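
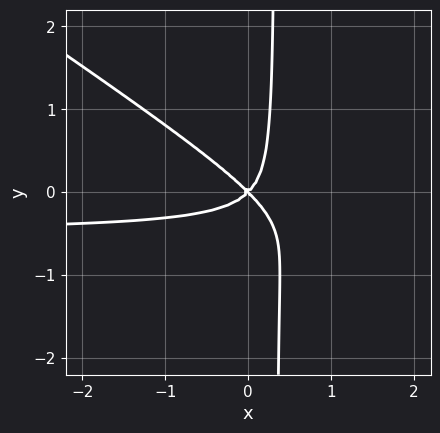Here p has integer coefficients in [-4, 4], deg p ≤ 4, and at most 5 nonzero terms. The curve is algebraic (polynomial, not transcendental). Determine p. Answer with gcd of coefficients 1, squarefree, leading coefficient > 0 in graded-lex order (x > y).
Degree: no degree-2 curve has this shape, so deg p = 3.
Reading off the gridlines: it meets the y-axis at y = 0 (among the integer gridlines); it crosses the x-axis at the gridline x = 0.
Assembling these constraints gives the stated polynomial.

2*x^2*y + 3*x*y^2 + x^2 - y^2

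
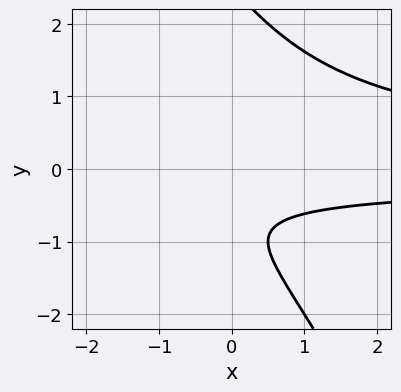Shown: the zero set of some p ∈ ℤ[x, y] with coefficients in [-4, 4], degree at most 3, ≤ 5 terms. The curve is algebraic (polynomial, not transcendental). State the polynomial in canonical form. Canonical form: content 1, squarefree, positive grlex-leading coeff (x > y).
2*x*y^2 + y^3 - y^2 - 3*y - 2

First, deg p = 3. The shape is more complex than any degree-2 curve.
Then, from the axis intercepts and sections: it misses every integer gridline on the y-axis; it misses every integer gridline on the x-axis.
Finally, these observations pin down the coefficients.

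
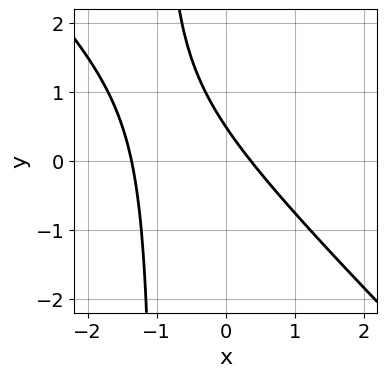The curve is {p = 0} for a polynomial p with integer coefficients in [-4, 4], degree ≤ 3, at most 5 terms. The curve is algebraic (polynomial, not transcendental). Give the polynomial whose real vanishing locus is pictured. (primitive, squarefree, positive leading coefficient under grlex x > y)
2*x^2 + 2*x*y + 2*x + 2*y - 1

First, the degree is 2 — the shape is more complex than any degree-1 curve.
Finally, putting this together gives p.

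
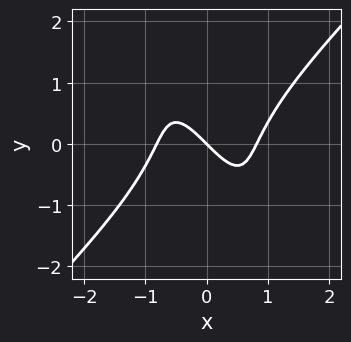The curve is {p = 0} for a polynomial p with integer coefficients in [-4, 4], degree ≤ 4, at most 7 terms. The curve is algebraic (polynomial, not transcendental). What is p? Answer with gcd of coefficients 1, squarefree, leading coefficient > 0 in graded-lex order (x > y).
3*x^3 - 2*x*y^2 - y^3 - 2*x - 2*y

Degree: a generic line meets the curve in up to 3 points, so deg p = 3.
Observable constraints: one y-axis crossing is at y = 0; it crosses the x-axis at the gridline x = 0.
These observations pin down the coefficients.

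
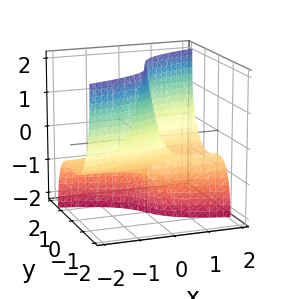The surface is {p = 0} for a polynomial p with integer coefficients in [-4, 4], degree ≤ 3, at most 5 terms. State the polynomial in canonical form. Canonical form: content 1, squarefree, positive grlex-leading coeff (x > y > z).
3*y^3 + y*z^2 - 3*x*z - 2*x - 2*y

deg p = 3. The shape is more complex than any degree-2 surface.
From the visible intercepts: one x-axis crossing is at x = 0; one y-axis crossing is at y = 0.
Together with the visible shape, these determine p as stated. Check: (0, 0, -2) on the z-axis lies on the surface, and p(0, 0, -2) = 0. ✓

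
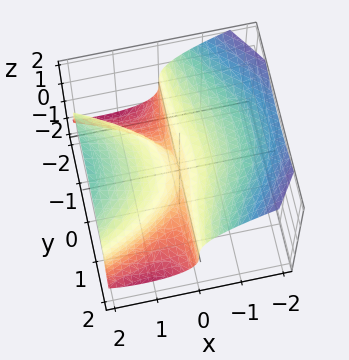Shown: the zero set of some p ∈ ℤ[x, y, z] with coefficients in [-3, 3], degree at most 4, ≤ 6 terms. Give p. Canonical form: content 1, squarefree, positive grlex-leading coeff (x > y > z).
2*x*y^2 + 3*z^3 - 3*x^2 + x*z

(a) The degree is 3 — a generic line meets the surface in up to 3 points.
(b) From the visible intercepts: the visible y-axis segment lies entirely on the surface; it meets the z-axis at z = 0 (among the integer gridlines).
(c) The integer polynomial consistent with all of this is the stated p.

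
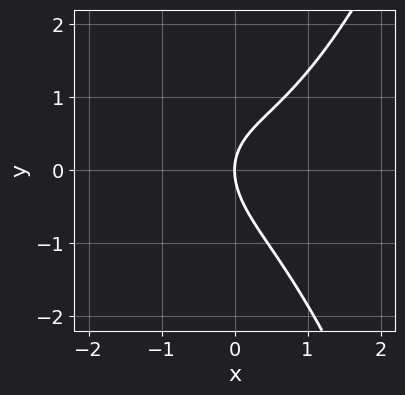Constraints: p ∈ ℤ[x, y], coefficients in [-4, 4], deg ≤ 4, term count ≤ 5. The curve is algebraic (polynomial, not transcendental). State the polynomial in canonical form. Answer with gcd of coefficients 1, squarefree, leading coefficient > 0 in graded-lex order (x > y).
2*x^3 - x*y - 2*y^2 + 3*x

1. Degree: the shape is more complex than any degree-2 curve, so deg p = 3.
2. From the axis intercepts and sections: it crosses the y-axis at the gridline y = 0; it meets the x-axis at x = 0 (among the integer gridlines).
3. Assembling these constraints gives the stated polynomial.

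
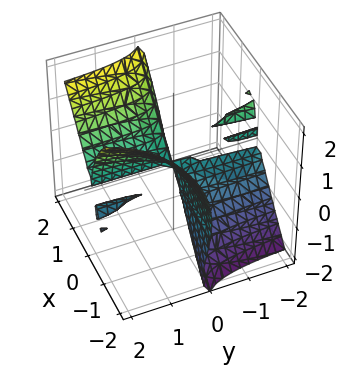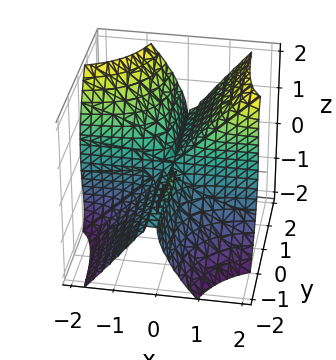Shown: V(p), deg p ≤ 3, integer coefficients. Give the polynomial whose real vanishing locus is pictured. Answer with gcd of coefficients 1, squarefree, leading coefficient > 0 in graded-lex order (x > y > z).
3*x^2*y - 2*x*y*z + x*z^2 - z^3

First, there are 3 components.
Next, the degree is 3 — no degree-2 surface has this shape.
Next, from the axis intercepts and sections: it meets the z-axis at z = 0 (among the integer gridlines); every point of the y-axis in the box is on the surface.
Finally, the integer polynomial consistent with all of this is the stated p.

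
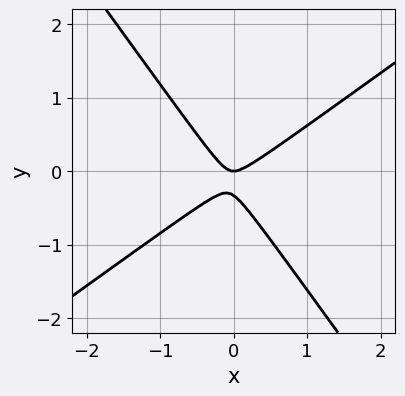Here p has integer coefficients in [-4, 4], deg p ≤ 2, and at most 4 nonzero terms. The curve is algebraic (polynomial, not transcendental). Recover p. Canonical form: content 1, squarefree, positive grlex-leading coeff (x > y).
deg p = 2. A generic line meets the curve in up to 2 points.
Checking where it meets the axes: it meets the y-axis at y = 0 (among the integer gridlines); it crosses the x-axis at the gridline x = 0.
Assembling these constraints gives the stated polynomial.

3*x^2 - 2*x*y - 3*y^2 - y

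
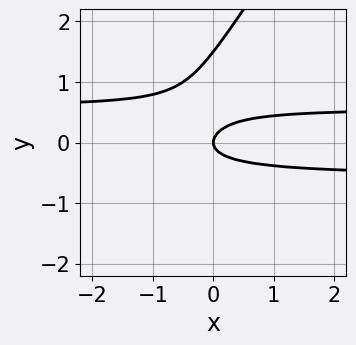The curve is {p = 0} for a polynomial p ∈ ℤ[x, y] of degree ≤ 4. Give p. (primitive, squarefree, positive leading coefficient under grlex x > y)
3*x*y^2 - 2*y^3 + 3*y^2 - x

1. The degree is 3 — the shape is more complex than any degree-2 curve.
2. Reading off the gridlines: it crosses the x-axis at the gridline x = 0; it crosses the y-axis at the gridline y = 0.
3. Together with the visible shape, these determine p as stated.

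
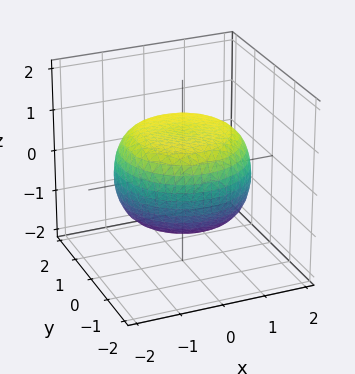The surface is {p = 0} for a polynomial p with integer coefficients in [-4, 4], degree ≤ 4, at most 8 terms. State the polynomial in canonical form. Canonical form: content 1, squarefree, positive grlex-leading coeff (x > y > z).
First, deg p = 4. The shape is more complex than any degree-3 surface.
Then, symmetries: rotational symmetry about the z-axis ⇒ p depends on x, y only through x² + y².
Then, reading off the gridlines: a circular section at z = 0 has radius between 1 and 2; the z-axis gridline crossings are at z ∈ {-1, 1}.
Finally, solving for integer coefficients yields p as stated.

x^4 + 2*x^2*y^2 + y^4 - x^2 - y^2 + 3*z^2 - 3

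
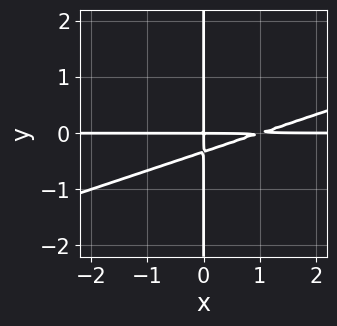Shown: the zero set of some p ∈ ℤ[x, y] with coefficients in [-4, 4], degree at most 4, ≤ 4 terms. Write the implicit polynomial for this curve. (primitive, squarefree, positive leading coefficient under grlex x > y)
x^2*y - 3*x*y^2 - x*y

First, the degree is 3 — the shape is more complex than any degree-2 curve.
Then, reading off the gridlines: every point of the y-axis in the box is on the curve; the visible x-axis segment lies entirely on the curve.
Finally, solving for integer coefficients yields p as stated.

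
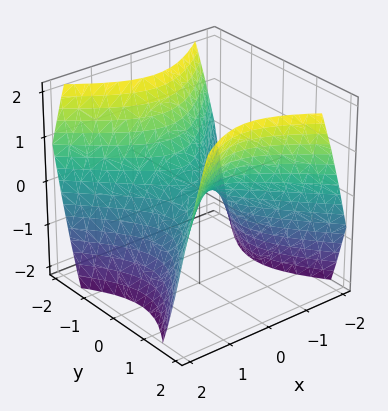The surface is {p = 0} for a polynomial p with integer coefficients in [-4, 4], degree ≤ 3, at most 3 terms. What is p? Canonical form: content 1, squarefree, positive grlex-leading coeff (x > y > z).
The degree is 2 — a saddle surface; a quadric.
Symmetries: the y ↦ −y reflection is a symmetry, so y appears only in even powers; the x ↦ −x reflection is a symmetry, so x appears only in even powers.
From the visible intercepts: it crosses the x-axis at the gridline x = 0; it crosses the y-axis at the gridline y = 0.
Together with the visible shape, these determine p as stated.

x^2 - y^2 + z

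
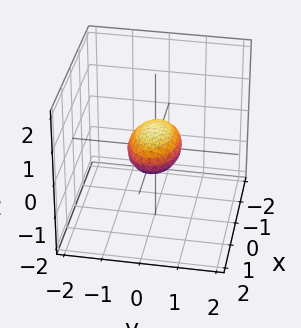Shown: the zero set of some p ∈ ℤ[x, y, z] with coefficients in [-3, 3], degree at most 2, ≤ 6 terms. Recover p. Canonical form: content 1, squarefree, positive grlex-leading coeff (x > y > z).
(a) The degree is 2 — a closed, bounded, convex surface; a quadric.
(b) Symmetries: mirror symmetry y ↦ −y ⇒ only even powers of y; mirror symmetry x ↦ −x ⇒ only even powers of x; the z ↦ −z reflection is a symmetry, so z appears only in even powers.
(c) From the visible intercepts: the x-axis gridline crossings are at x ∈ {-1, 1}.
(d) The integer polynomial consistent with all of this is the stated p.

x^2 + 2*y^2 + 3*z^2 - 1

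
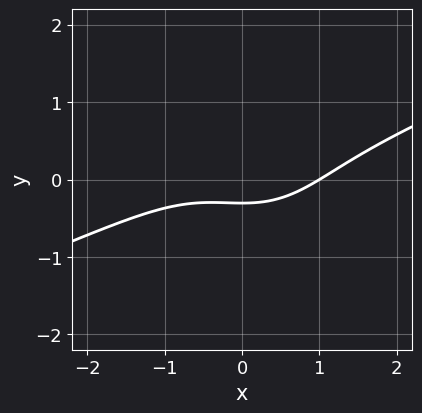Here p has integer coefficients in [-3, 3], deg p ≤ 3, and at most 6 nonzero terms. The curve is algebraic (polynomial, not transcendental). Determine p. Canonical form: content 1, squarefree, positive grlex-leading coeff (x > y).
1. The degree is 3 — no degree-2 curve has this shape.
2. From the visible intercepts: it crosses the x-axis at the gridline x = 1.
3. Solving for integer coefficients yields p as stated.

x^3 - 2*x^2*y - 3*y^3 - 3*y - 1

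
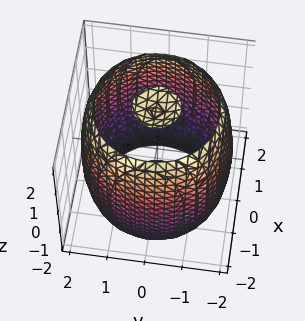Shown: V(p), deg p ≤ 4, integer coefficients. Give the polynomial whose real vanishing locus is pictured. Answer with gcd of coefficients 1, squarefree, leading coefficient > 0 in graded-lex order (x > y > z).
x^4 + 2*x^2*y^2 + y^4 - 3*x^2 - 3*y^2 + z^2 - 3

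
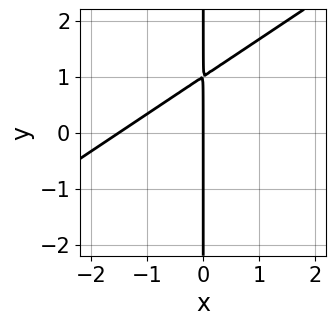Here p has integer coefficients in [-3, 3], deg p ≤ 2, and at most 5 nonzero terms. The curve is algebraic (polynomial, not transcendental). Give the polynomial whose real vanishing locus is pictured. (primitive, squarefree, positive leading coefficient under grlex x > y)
1. The degree is 2 — a generic line meets the curve in up to 2 points.
2. From the axis intercepts and sections: it meets the x-axis at x = 0 (among the integer gridlines); the visible y-axis segment lies entirely on the curve.
3. Assembling these constraints gives the stated polynomial.

2*x^2 - 3*x*y + 3*x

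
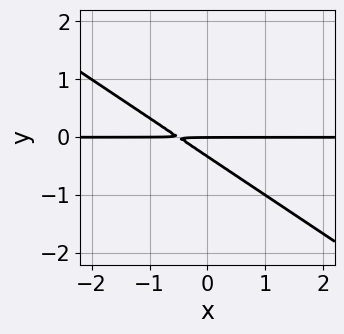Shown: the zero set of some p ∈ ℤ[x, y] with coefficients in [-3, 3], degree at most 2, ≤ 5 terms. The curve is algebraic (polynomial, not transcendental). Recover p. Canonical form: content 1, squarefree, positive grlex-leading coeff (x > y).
2*x*y + 3*y^2 + y

1. The degree is 2 — a generic line meets the curve in up to 2 points.
2. Reading off the gridlines: every point of the x-axis in the box is on the curve; it meets the y-axis at y = 0 (among the integer gridlines).
3. Solving for integer coefficients yields p as stated.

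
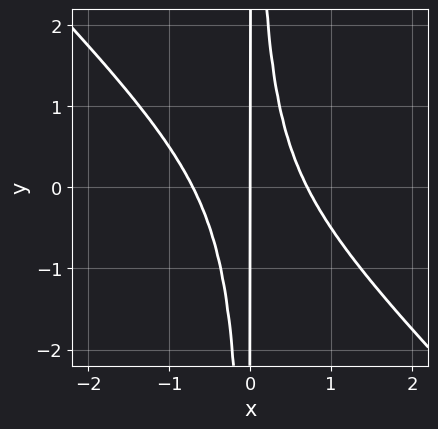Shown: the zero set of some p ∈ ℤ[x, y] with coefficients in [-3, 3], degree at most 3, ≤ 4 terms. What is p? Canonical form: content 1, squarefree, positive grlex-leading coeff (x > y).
2*x^3 + 2*x^2*y - x

(a) The degree is 3 — a generic line meets the curve in up to 3 points.
(b) Checking where it meets the axes: one x-axis crossing is at x = 0; every point of the y-axis in the box is on the curve.
(c) Putting this together gives p.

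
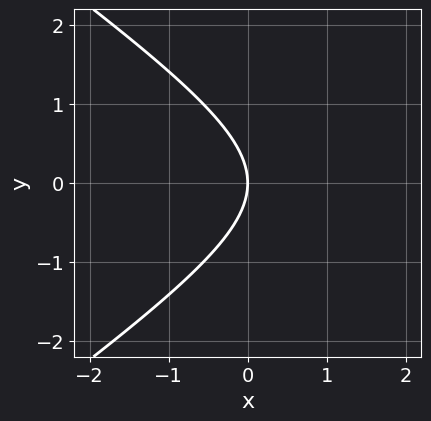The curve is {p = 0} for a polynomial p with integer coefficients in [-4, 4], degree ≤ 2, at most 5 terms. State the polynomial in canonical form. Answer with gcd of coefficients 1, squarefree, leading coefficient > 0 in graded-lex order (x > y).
First, the degree is 2 — a generic line meets the curve in up to 2 points.
Then, symmetries: it's symmetric under y → −y, forcing even powers of y.
Then, from the axis intercepts and sections: it meets the x-axis at x = 0 (among the integer gridlines); it meets the y-axis at y = 0 (among the integer gridlines).
Finally, these observations pin down the coefficients.

x^2 - 2*y^2 - 3*x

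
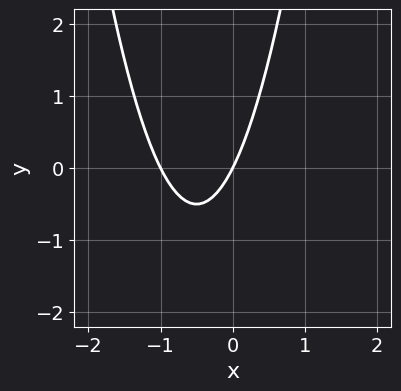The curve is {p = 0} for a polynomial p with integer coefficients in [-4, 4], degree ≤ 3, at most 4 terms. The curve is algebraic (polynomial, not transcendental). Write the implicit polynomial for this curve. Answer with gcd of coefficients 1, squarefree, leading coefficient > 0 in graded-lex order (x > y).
2*x^2 + 2*x - y

deg p = 2. A generic line meets the curve in up to 2 points.
Reading off the gridlines: among the integer gridlines, it crosses the x-axis at x ∈ {-1, 0}; it meets the y-axis at y = 0 (among the integer gridlines).
Putting this together gives p.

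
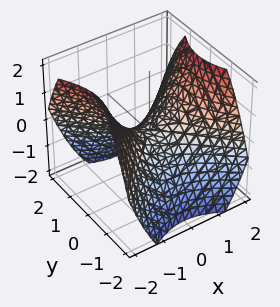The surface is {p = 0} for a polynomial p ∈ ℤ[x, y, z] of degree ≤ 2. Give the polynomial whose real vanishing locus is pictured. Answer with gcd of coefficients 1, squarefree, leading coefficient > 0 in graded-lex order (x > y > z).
1. deg p = 2.
2. Symmetries: the x ↦ −x reflection is a symmetry, so x appears only in even powers; the y ↦ −y reflection is a symmetry, so y appears only in even powers.
3. From the visible intercepts: it crosses the x-axis at the gridline x = 0; one y-axis crossing is at y = 0.
4. Together with the visible shape, these determine p as stated.

2*x^2 - 2*y^2 - 3*z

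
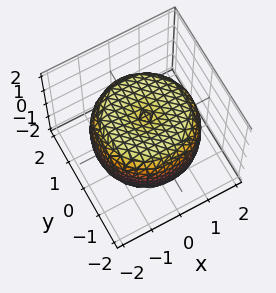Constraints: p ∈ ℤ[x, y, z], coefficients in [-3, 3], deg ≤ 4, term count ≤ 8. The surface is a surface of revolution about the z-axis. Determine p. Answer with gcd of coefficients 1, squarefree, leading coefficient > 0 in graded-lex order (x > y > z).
1. deg p = 4. No degree-3 surface has this shape.
2. Symmetries: rotational symmetry about the z-axis ⇒ p depends on x, y only through x² + y².
3. Reading off the gridlines: a circular section at z = 1 has radius between 1 and 2; the z-axis gridline crossings are at z ∈ {-1, 1}.
4. The integer polynomial consistent with all of this is the stated p.

x^4 + 2*x^2*y^2 + y^4 - 2*x^2 - 2*y^2 + 2*z^2 - 2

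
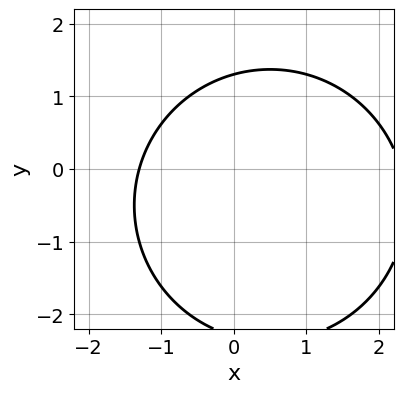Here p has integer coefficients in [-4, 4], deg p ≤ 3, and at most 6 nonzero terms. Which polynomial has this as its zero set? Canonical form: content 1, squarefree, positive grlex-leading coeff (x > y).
1. The degree is 2 — the shape is more complex than any degree-1 curve.
2. The integer polynomial consistent with all of this is the stated p.

x^2 + y^2 - x + y - 3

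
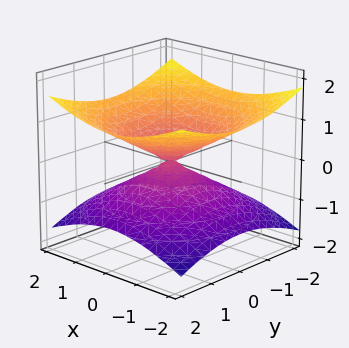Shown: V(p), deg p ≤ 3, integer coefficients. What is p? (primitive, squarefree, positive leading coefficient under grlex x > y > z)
1. Degree: two nappes meeting at a single point; a quadric, so deg p = 2.
2. Symmetries: the z ↦ −z reflection is a symmetry, so z appears only in even powers; every cross-section ⟂ z is a circle, so x, y appear only via x² + y².
3. From the visible intercepts: one z-axis crossing is at z = 0; a circular section at z = 1 has radius between 1 and 2; it meets the y-axis at y = 0 (among the integer gridlines).
4. Matching integer coefficients to the picture gives p.

x^2 + y^2 - 3*z^2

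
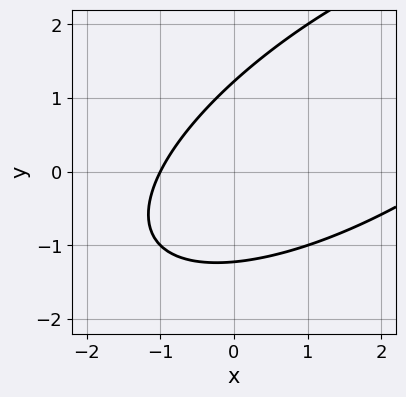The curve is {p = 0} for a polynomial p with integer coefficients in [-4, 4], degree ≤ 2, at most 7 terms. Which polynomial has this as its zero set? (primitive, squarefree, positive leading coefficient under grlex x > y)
The degree is 2 — the shape is more complex than any degree-1 curve.
Checking where it meets the axes: one x-axis crossing is at x = -1.
Together with the visible shape, these determine p as stated.

x^2 - 2*x*y + 2*y^2 - 2*x - 3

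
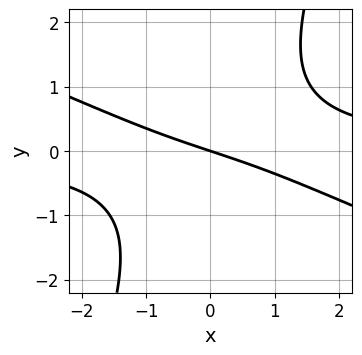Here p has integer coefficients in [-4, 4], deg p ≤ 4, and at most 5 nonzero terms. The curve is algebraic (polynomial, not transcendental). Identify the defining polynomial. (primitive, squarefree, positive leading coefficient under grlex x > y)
deg p = 3. The shape is more complex than any degree-2 curve.
Against the integer gridlines: one y-axis crossing is at y = 0; it meets the x-axis at x = 0 (among the integer gridlines).
Together with the visible shape, these determine p as stated.

x^2*y + 2*x*y^2 - y^3 - x - 3*y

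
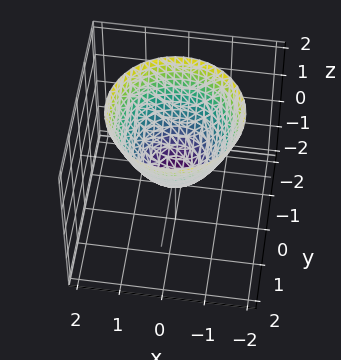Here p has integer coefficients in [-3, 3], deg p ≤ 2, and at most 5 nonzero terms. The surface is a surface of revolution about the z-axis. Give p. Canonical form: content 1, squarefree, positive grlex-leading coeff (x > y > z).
3*x^2 + 3*y^2 - 3*z - 1

First, deg p = 2. No degree-1 surface has this shape.
Then, symmetries: rotational symmetry about the z-axis ⇒ p depends on x, y only through x² + y².
Then, observable constraints: a circular section at z = 2 has radius between 1 and 2.
Finally, matching integer coefficients to the picture gives p.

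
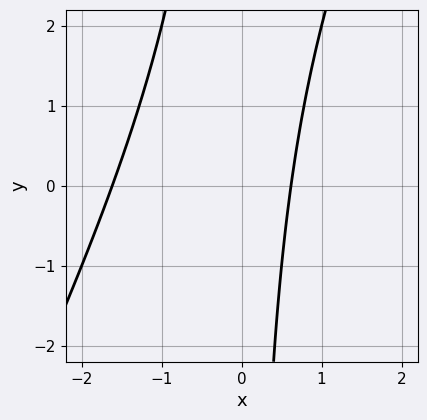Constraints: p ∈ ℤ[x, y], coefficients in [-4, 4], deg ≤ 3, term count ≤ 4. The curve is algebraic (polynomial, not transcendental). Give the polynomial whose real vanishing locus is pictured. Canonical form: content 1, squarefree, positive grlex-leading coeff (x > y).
1. Degree: no degree-1 curve has this shape, so deg p = 2.
2. Against the integer gridlines: no y-intercept at any integer in the box.
3. These observations pin down the coefficients.

2*x^2 - x*y + 2*x - 2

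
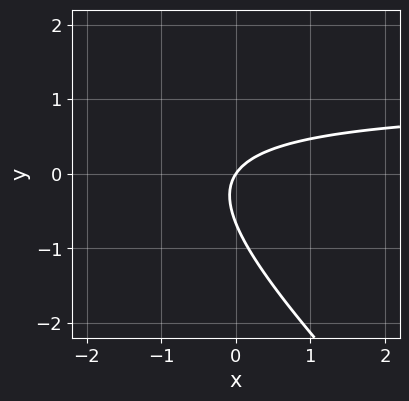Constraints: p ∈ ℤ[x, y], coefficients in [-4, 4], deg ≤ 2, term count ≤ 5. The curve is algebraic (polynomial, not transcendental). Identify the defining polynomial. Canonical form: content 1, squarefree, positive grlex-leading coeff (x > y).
3*x*y + 3*y^2 - 3*x + 2*y

(a) The degree is 2 — a generic line meets the curve in up to 2 points.
(b) From the visible intercepts: it crosses the y-axis at the gridline y = 0; one x-axis crossing is at x = 0.
(c) These observations pin down the coefficients.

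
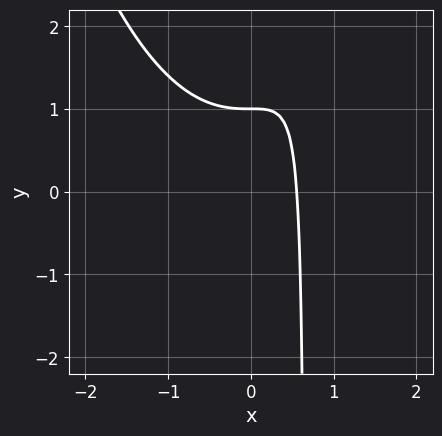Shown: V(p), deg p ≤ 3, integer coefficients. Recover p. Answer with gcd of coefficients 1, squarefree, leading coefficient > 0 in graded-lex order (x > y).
2*x^3 - 3*x*y + 3*x + 2*y - 2

First, deg p = 3. No degree-2 curve has this shape.
Next, observable constraints: it crosses the y-axis at the gridline y = 1.
Finally, together with the visible shape, these determine p as stated.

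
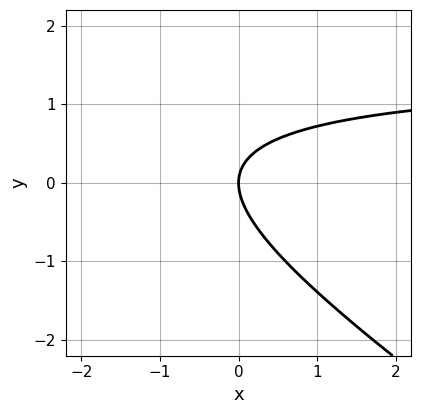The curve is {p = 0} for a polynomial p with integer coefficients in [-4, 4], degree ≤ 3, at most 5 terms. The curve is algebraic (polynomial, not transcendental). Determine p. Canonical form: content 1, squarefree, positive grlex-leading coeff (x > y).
1. Degree: a generic line meets the curve in up to 2 points, so deg p = 2.
2. Reading off the gridlines: one y-axis crossing is at y = 0; it meets the x-axis at x = 0 (among the integer gridlines).
3. Solving for integer coefficients yields p as stated.

2*x*y + 3*y^2 - 3*x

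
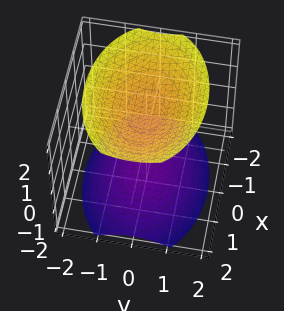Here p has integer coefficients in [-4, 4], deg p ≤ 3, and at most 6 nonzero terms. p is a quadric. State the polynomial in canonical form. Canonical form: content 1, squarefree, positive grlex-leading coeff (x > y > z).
The picture has 2 separate pieces.
deg p = 2.
Symmetries: mirror symmetry y ↦ −y ⇒ only even powers of y; mirror symmetry z ↦ −z ⇒ only even powers of z; mirror symmetry x ↦ −x ⇒ only even powers of x.
Checking where it meets the axes: no y-intercept at any integer in the box; no x-intercept at any integer in the box.
Assembling these constraints gives the stated polynomial.

x^2 + 2*y^2 - 2*z^2 + 3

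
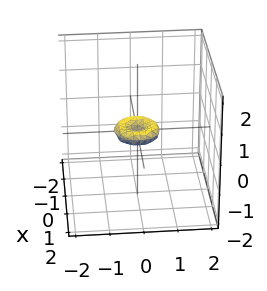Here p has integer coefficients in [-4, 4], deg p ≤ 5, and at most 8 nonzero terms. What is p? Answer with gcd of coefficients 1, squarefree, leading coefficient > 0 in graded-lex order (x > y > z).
2*x^4 + 4*x^2*y^2 + 2*y^4 - x^2 - y^2 + 3*z^2

First, deg p = 4. No degree-3 surface has this shape.
Next, symmetries: rotational symmetry about the z-axis ⇒ p depends on x, y only through x² + y².
Then, reading off the gridlines: it crosses the y-axis at the gridline y = 0; one x-axis crossing is at x = 0; it meets the z-axis at z = 0 (among the integer gridlines); a circular section at z = 0 has radius between 0 and 1.
Finally, these observations pin down the coefficients.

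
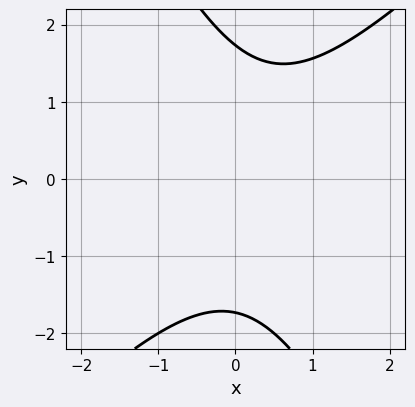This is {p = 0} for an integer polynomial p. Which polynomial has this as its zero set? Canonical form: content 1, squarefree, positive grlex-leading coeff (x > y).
First, the degree is 2 — the shape is more complex than any degree-1 curve.
Then, against the integer gridlines: the curve avoids every integer x-axis point in the box.
Finally, assembling these constraints gives the stated polynomial.

2*x^2 - x*y - y^2 - x + 3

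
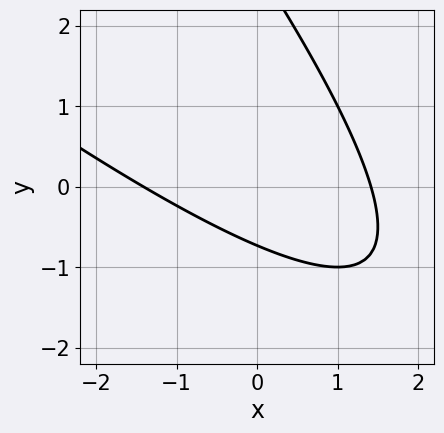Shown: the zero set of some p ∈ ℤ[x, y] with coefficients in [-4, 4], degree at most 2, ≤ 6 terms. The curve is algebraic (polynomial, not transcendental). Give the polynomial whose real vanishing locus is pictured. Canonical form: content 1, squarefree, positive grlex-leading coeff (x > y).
(a) deg p = 2.
(b) Solving for integer coefficients yields p as stated.

x^2 + 2*x*y + y^2 - 2*y - 2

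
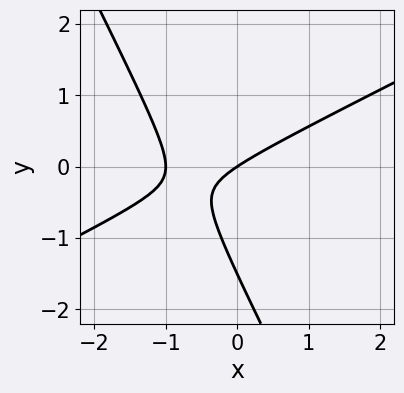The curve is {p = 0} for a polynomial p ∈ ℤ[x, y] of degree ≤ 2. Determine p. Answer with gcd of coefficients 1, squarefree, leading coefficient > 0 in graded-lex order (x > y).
2*x^2 - 3*x*y - 2*y^2 + 2*x - 3*y

(a) deg p = 2.
(b) From the visible intercepts: among the integer gridlines, it crosses the x-axis at x ∈ {-1, 0}; it meets the y-axis at y = 0 (among the integer gridlines).
(c) Together with the visible shape, these determine p as stated.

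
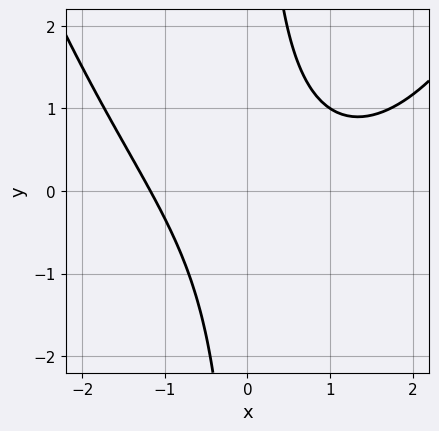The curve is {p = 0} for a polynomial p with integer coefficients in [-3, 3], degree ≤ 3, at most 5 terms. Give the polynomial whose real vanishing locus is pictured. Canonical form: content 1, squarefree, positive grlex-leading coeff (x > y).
Degree: the shape is more complex than any degree-2 curve, so deg p = 3.
From the visible intercepts: no y-intercept at any integer in the box.
These observations pin down the coefficients.

x^3 - x^2 - 3*x*y + 3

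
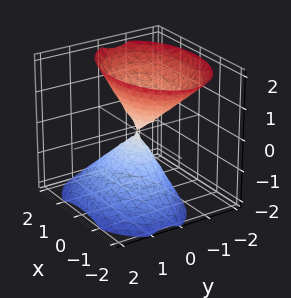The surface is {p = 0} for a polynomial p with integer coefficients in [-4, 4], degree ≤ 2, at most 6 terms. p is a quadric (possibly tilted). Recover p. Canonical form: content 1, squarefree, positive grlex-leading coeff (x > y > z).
(a) The picture has 2 separate pieces.
(b) Degree: the shape is more complex than any degree-1 surface, so deg p = 2.
(c) Checking where it meets the axes: one y-axis crossing is at y = 0; it meets the z-axis at z = 0 (among the integer gridlines).
(d) These observations pin down the coefficients.

x^2 + 2*y^2 + y*z - z^2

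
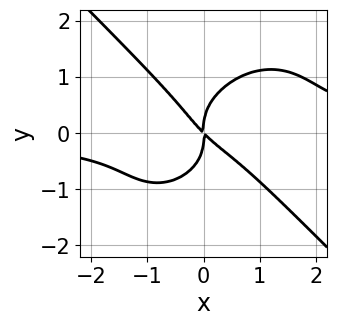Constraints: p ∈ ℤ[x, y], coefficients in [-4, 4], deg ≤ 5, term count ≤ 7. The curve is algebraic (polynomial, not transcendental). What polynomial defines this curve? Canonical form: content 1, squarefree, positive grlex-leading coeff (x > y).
2*x^3*y + 2*y^4 - x^2*y - 2*x^2 - 2*x*y

First, deg p = 4. No degree-3 curve has this shape.
Then, reading off the gridlines: it crosses the x-axis at the gridline x = 0; it meets the y-axis at y = 0 (among the integer gridlines).
Finally, fitting integer coefficients to these (and the overall shape) gives p.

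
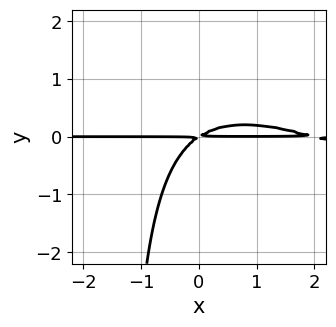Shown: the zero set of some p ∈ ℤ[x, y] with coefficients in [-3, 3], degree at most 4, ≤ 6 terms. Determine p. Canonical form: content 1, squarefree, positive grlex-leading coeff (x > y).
x^2*y + 2*x*y^2 - 2*x*y + 3*y^2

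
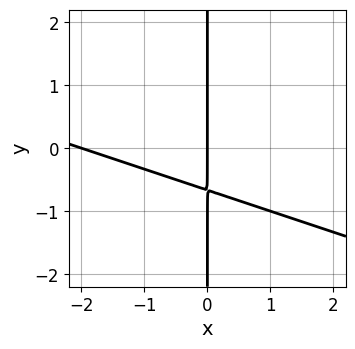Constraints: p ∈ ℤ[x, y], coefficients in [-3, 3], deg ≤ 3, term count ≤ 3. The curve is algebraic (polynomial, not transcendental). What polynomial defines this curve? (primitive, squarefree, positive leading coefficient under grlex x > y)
x^2 + 3*x*y + 2*x

First, degree: no degree-1 curve has this shape, so deg p = 2.
Then, checking where it meets the axes: the visible y-axis segment lies entirely on the curve; the x-axis gridline crossings are at x ∈ {-2, 0}.
Finally, solving for integer coefficients yields p as stated.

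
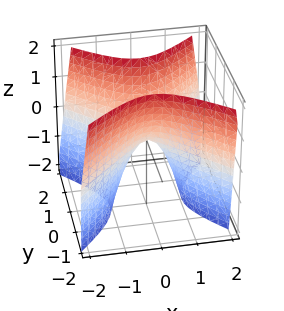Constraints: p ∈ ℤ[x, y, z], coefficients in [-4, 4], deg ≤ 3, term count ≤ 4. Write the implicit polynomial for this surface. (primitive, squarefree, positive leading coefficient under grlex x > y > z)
First, deg p = 2. A saddle surface; a quadric.
Next, symmetries: mirror symmetry y ↦ −y ⇒ only even powers of y; the x ↦ −x reflection is a symmetry, so x appears only in even powers.
Next, from the visible intercepts: it meets the y-axis at y = 0 (among the integer gridlines); it crosses the z-axis at the gridline z = 0.
Finally, fitting integer coefficients to these (and the overall shape) gives p.

2*x^2 - 2*y^2 + z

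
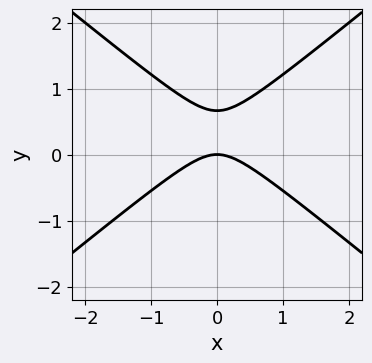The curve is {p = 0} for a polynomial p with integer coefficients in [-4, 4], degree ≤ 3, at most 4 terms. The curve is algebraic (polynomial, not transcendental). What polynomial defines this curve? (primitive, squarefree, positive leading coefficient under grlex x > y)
First, degree: a generic line meets the curve in up to 2 points, so deg p = 2.
Then, symmetries: mirror symmetry x ↦ −x ⇒ only even powers of x.
Then, checking where it meets the axes: it crosses the y-axis at the gridline y = 0; one x-axis crossing is at x = 0.
Finally, together with the visible shape, these determine p as stated.

2*x^2 - 3*y^2 + 2*y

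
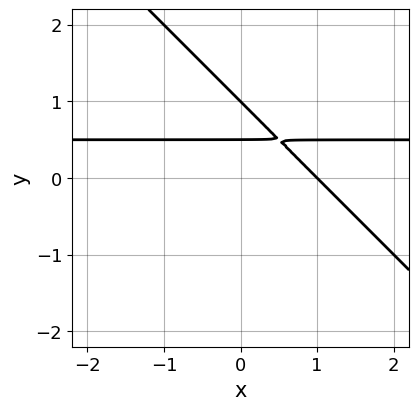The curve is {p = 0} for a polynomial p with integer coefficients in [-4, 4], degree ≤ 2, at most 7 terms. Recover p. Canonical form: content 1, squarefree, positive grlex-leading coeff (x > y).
First, deg p = 2. A generic line meets the curve in up to 2 points.
Next, from the axis intercepts and sections: one x-axis crossing is at x = 1; it crosses the y-axis at the gridline y = 1.
Finally, together with the visible shape, these determine p as stated.

2*x*y + 2*y^2 - x - 3*y + 1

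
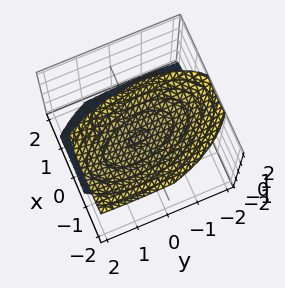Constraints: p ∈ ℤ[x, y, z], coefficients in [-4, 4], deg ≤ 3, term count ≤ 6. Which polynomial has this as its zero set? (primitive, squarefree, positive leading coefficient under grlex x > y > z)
The picture has 2 separate pieces. They look like related sheets of one shape, so recover p as a whole.
The degree is 2 — no degree-1 surface has this shape.
Observable constraints: the surface avoids every integer y-axis point in the box; no x-intercept at any integer in the box.
Solving for integer coefficients yields p as stated.

3*x^2 + x*y + 2*x*z + y^2 - 2*z^2 + 3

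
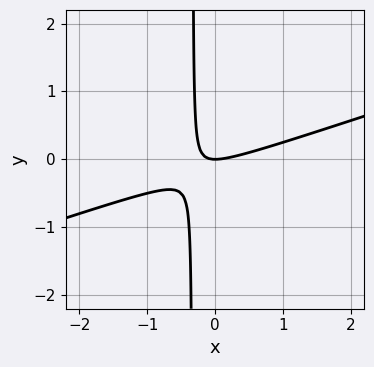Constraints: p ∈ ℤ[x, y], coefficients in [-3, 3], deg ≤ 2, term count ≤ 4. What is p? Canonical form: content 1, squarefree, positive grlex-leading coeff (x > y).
x^2 - 3*x*y - y

(a) The degree is 2 — a generic line meets the curve in up to 2 points.
(b) Checking where it meets the axes: it crosses the y-axis at the gridline y = 0; one x-axis crossing is at x = 0.
(c) Putting this together gives p.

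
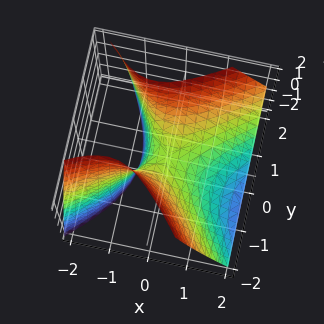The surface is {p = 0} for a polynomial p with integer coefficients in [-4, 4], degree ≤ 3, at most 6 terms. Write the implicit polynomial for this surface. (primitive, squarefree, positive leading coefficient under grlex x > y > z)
3*x^2 - 2*x*y + 3*x*z - 3*y^2 + 3*z

(a) The degree is 2 — no degree-1 surface has this shape.
(b) Observable constraints: it crosses the z-axis at the gridline z = 0; it meets the y-axis at y = 0 (among the integer gridlines); it crosses the x-axis at the gridline x = 0.
(c) Matching integer coefficients to the picture gives p.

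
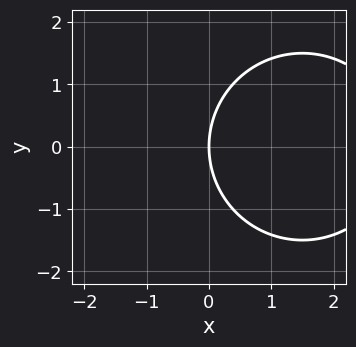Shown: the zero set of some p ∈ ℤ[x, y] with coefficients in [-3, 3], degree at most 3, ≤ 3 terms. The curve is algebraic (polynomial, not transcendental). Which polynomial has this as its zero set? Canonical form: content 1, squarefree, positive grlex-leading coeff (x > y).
x^2 + y^2 - 3*x

(a) deg p = 2. No degree-1 curve has this shape.
(b) Symmetries: mirror symmetry y ↦ −y ⇒ only even powers of y.
(c) Reading off the gridlines: it crosses the x-axis at the gridline x = 0; one y-axis crossing is at y = 0.
(d) Matching integer coefficients to the picture gives p.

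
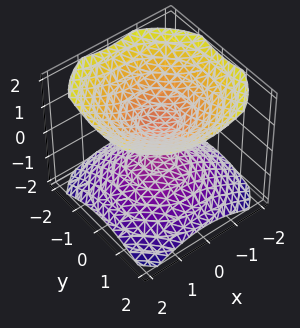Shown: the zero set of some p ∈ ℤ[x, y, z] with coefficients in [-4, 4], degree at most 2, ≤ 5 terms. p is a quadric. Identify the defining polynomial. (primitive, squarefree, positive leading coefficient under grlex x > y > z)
(a) The picture has 2 separate pieces. They look like related sheets of one shape, so recover p as a whole.
(b) Degree: two sheets facing apart; a quadric, so deg p = 2.
(c) Symmetries: it's symmetric under z → −z, forcing even powers of z; rotational symmetry about the z-axis ⇒ p depends on x, y only through x² + y².
(d) Against the integer gridlines: no y-intercept at any integer in the box; a circular section at z = 1 has radius exactly 1.
(e) Matching integer coefficients to the picture gives p.

2*x^2 + 2*y^2 - 3*z^2 + 1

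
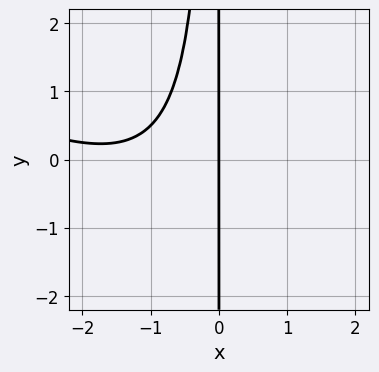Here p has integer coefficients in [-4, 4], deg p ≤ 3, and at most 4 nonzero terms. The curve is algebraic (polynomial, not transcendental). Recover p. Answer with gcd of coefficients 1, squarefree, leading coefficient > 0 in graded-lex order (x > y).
x^3 + 2*x^2*y + 3*x^2 + 3*x

Degree: a generic line meets the curve in up to 3 points, so deg p = 3.
Observable constraints: the visible y-axis segment lies entirely on the curve; one x-axis crossing is at x = 0.
Together with the visible shape, these determine p as stated.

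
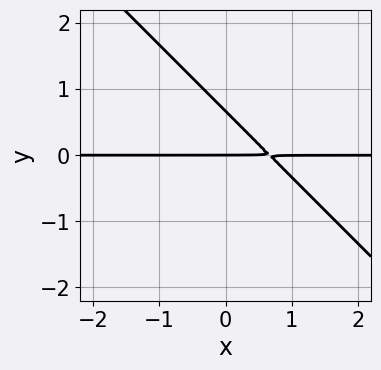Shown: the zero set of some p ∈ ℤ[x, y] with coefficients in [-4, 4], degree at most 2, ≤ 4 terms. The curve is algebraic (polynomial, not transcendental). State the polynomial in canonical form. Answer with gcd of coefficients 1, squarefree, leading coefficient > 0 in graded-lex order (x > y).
3*x*y + 3*y^2 - 2*y

First, the degree is 2 — no degree-1 curve has this shape.
Next, observable constraints: it meets the y-axis at y = 0 (among the integer gridlines); every point of the x-axis in the box is on the curve.
Finally, fitting integer coefficients to these (and the overall shape) gives p.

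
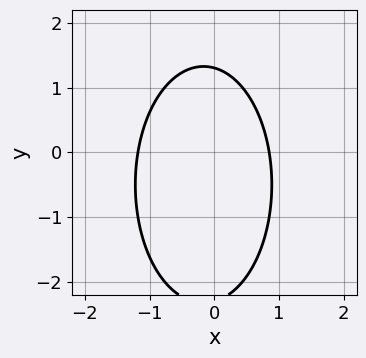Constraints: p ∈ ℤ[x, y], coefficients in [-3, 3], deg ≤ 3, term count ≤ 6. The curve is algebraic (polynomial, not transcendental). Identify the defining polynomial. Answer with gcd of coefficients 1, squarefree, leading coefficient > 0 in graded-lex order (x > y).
(a) deg p = 2.
(b) Putting this together gives p.

3*x^2 + y^2 + x + y - 3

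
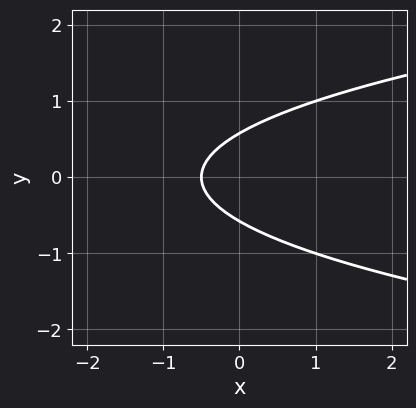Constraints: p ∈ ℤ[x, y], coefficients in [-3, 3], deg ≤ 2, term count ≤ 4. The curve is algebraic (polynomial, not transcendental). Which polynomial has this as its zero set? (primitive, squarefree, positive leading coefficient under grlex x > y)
3*y^2 - 2*x - 1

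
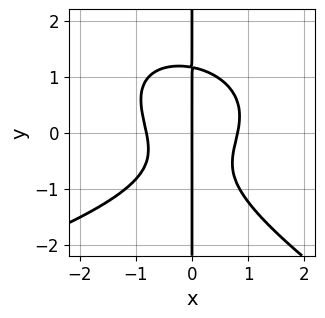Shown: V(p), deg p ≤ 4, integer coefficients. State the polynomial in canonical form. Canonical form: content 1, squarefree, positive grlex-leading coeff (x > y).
x^2*y^2 + 2*x*y^3 + 3*x^3 - x*y - 2*x

The degree is 4 — a generic line meets the curve in up to 4 points.
Against the integer gridlines: it crosses the x-axis at the gridline x = 0; every point of the y-axis in the box is on the curve.
The integer polynomial consistent with all of this is the stated p.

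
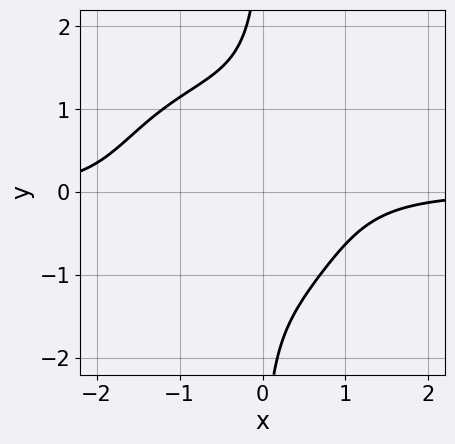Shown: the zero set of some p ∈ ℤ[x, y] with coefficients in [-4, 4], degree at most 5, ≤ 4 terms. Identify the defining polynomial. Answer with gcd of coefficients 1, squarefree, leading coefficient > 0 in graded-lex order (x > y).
2*x^3*y + 2*x*y^3 + 2*x^2*y + 3

Degree: the shape is more complex than any degree-3 curve, so deg p = 4.
From the visible intercepts: it misses every integer gridline on the x-axis; the curve avoids every integer y-axis point in the box.
These observations pin down the coefficients.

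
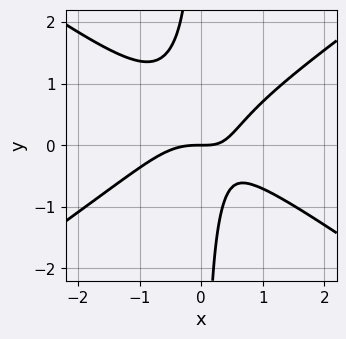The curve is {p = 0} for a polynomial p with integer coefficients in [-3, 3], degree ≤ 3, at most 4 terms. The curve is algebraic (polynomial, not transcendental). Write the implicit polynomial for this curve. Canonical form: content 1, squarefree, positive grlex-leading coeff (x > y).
x^3 - 2*x*y^2 + x*y - y

1. The degree is 3 — a generic line meets the curve in up to 3 points.
2. Reading off the gridlines: one y-axis crossing is at y = 0; it crosses the x-axis at the gridline x = 0.
3. Fitting integer coefficients to these (and the overall shape) gives p.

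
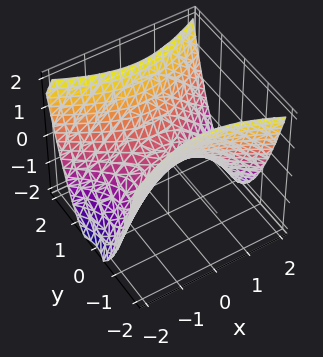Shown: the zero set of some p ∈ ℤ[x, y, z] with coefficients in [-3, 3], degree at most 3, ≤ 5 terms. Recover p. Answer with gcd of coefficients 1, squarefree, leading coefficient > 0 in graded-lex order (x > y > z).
x^2 - 2*y^2 + 2*z

Degree: a hyperbolic paraboloid; a quadric, so deg p = 2.
Symmetries: mirror symmetry x ↦ −x ⇒ only even powers of x; it's symmetric under y → −y, forcing even powers of y.
From the axis intercepts and sections: it crosses the y-axis at the gridline y = 0; it meets the z-axis at z = 0 (among the integer gridlines); one x-axis crossing is at x = 0.
Fitting integer coefficients to these (and the overall shape) gives p.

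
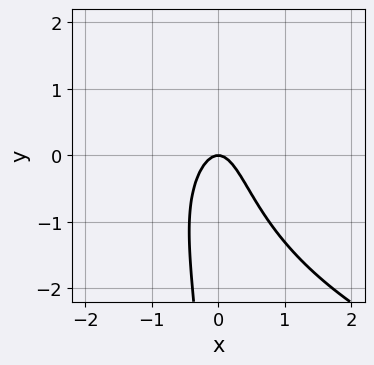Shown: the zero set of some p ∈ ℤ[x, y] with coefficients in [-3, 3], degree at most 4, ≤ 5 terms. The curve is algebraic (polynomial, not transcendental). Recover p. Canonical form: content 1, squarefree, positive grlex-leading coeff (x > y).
x*y^2 - 3*x^2 - y

1. Degree: no degree-2 curve has this shape, so deg p = 3.
2. From the visible intercepts: one y-axis crossing is at y = 0; one x-axis crossing is at x = 0.
3. Matching integer coefficients to the picture gives p.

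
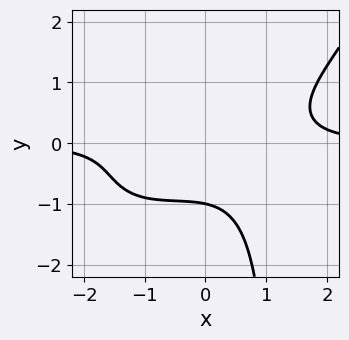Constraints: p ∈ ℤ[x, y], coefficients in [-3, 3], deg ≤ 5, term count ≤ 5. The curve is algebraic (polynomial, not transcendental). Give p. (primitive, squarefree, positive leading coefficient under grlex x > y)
2*x^3*y - 3*x^2*y^2 + 2*x*y^3 - 3*y^3 - 3

First, deg p = 4.
Then, against the integer gridlines: one y-axis crossing is at y = -1; no x-intercept at any integer in the box.
Finally, together with the visible shape, these determine p as stated.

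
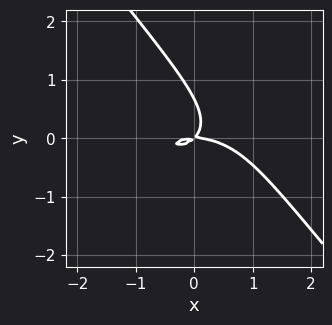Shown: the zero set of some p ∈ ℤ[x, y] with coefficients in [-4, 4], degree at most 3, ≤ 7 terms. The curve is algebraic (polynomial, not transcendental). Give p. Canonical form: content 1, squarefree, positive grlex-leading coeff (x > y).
x^3 + 3*x*y^2 + 3*y^3 + 2*x*y - 2*y^2

1. deg p = 3. No degree-2 curve has this shape.
2. Against the integer gridlines: it crosses the x-axis at the gridline x = 0; it crosses the y-axis at the gridline y = 0.
3. Solving for integer coefficients yields p as stated.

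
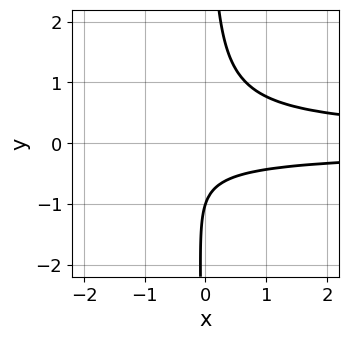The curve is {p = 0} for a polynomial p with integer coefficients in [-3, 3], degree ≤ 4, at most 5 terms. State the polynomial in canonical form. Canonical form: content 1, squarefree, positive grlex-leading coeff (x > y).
3*x*y^2 - y - 1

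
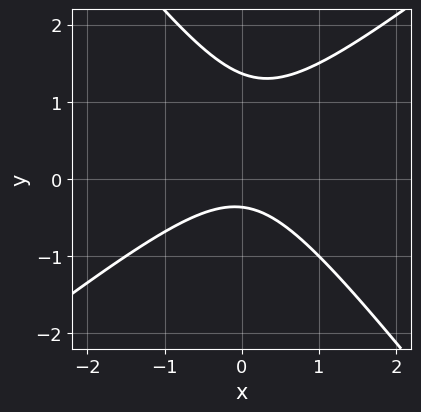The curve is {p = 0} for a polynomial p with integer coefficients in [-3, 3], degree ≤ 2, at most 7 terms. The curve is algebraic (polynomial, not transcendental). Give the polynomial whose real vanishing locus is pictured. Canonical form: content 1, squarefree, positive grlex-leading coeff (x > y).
2*x^2 - x*y - 2*y^2 + 2*y + 1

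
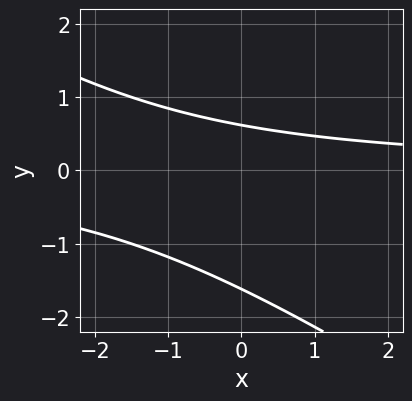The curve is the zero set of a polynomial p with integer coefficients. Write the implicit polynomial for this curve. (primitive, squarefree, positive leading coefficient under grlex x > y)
2*x*y + 3*y^2 + 3*y - 3

Degree: the shape is more complex than any degree-1 curve, so deg p = 2.
From the visible intercepts: the curve avoids every integer x-axis point in the box.
Solving for integer coefficients yields p as stated.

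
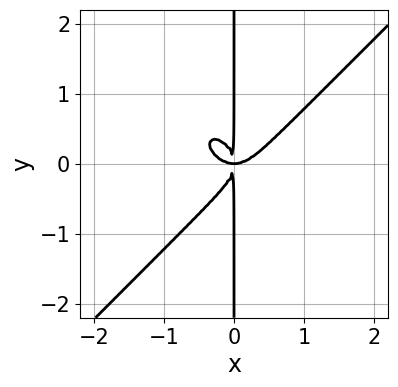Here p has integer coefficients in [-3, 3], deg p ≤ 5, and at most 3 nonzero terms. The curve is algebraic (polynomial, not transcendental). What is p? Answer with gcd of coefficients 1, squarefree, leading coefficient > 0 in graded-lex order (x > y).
Degree: a generic line meets the curve in up to 4 points, so deg p = 4.
Checking where it meets the axes: the visible y-axis segment lies entirely on the curve.
Assembling these constraints gives the stated polynomial.

3*x^4 - 3*x*y^3 - 2*x^2*y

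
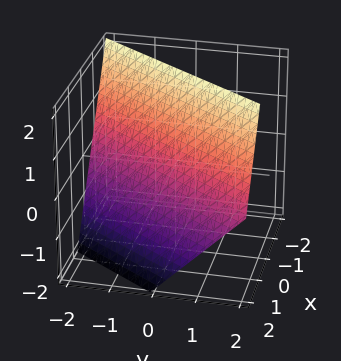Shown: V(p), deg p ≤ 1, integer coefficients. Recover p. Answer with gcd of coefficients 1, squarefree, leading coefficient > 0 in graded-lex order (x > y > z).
(a) The degree is 1 — every cross-section is a straight line — this is a plane.
(b) Observable constraints: it meets the y-axis at y = -1 (among the integer gridlines); it meets the z-axis at z = 1 (among the integer gridlines).
(c) Together with the visible shape, these determine p as stated.

3*x - 2*y + 2*z - 2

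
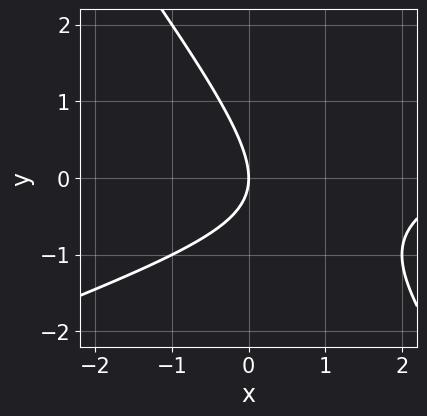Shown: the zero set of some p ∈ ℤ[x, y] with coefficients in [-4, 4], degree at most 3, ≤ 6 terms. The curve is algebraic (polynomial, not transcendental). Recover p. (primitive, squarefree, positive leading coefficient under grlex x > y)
x^2 - 2*x*y - 2*y^2 - 3*x

1. deg p = 2. A generic line meets the curve in up to 2 points.
2. Reading off the gridlines: one y-axis crossing is at y = 0; it crosses the x-axis at the gridline x = 0.
3. Matching integer coefficients to the picture gives p.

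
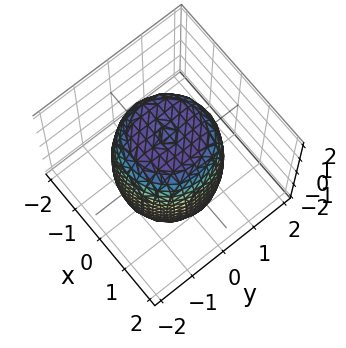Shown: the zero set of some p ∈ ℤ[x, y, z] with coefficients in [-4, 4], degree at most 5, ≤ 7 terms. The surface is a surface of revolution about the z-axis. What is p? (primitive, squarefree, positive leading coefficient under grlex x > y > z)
2*x^4 + 4*x^2*y^2 + 2*y^4 - 2*x^2 - 2*y^2 + z^2 - 3

1. Degree: the shape is more complex than any degree-3 surface, so deg p = 4.
2. By symmetry, the surface is invariant under rotation about z: p = q(x² + y², z).
3. From the visible intercepts: a circular section at z = -1 has radius between 1 and 2.
4. The integer polynomial consistent with all of this is the stated p.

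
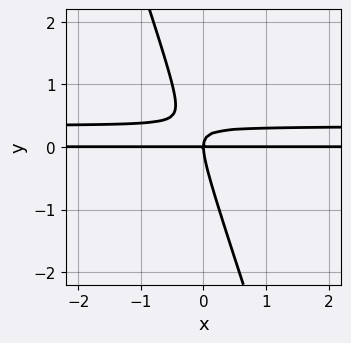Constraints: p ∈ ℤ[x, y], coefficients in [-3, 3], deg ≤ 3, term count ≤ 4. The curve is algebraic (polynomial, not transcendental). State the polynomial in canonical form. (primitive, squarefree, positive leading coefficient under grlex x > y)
3*x*y^2 + y^3 - x*y

1. Degree: a generic line meets the curve in up to 3 points, so deg p = 3.
2. From the visible intercepts: one y-axis crossing is at y = 0; the visible x-axis segment lies entirely on the curve.
3. These observations pin down the coefficients.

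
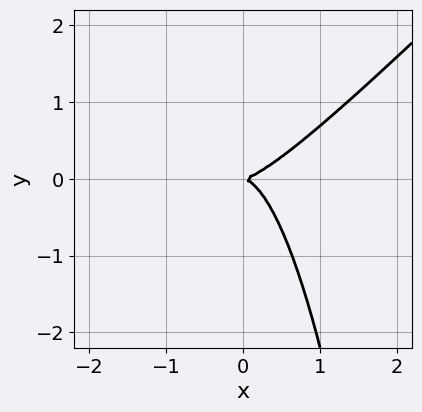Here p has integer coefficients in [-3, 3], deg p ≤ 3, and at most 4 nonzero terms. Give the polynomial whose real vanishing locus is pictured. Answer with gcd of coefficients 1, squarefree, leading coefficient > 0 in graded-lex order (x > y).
deg p = 3.
Against the integer gridlines: one x-axis crossing is at x = 0; it meets the y-axis at y = 0 (among the integer gridlines).
Together with the visible shape, these determine p as stated.

3*x^3 - 3*x^2*y - 2*y^2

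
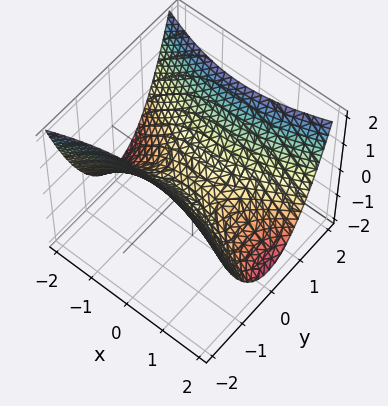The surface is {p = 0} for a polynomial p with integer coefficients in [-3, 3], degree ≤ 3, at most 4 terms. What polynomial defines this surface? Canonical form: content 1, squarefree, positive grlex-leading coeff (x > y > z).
x^2 - 3*y^2 + 3*z

1. Degree: a hyperbolic paraboloid; a quadric, so deg p = 2.
2. Symmetries: the x ↦ −x reflection is a symmetry, so x appears only in even powers; it's symmetric under y → −y, forcing even powers of y.
3. Against the integer gridlines: one y-axis crossing is at y = 0; it meets the z-axis at z = 0 (among the integer gridlines); it meets the x-axis at x = 0 (among the integer gridlines).
4. Solving for integer coefficients yields p as stated.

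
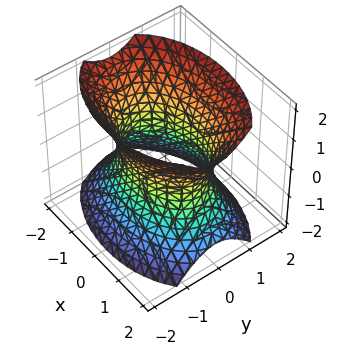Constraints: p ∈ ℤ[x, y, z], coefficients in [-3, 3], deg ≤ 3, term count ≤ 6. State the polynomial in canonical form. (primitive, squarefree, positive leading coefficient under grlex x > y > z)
x^2 + 2*y^2 - z^2 - 2

(a) The degree is 2 — one connected sheet with a waist; a quadric.
(b) Symmetries: the z ↦ −z reflection is a symmetry, so z appears only in even powers; mirror symmetry x ↦ −x ⇒ only even powers of x; it's symmetric under y → −y, forcing even powers of y.
(c) Observable constraints: the y-axis gridline crossings are at y ∈ {-1, 1}; the surface avoids every integer z-axis point in the box.
(d) The integer polynomial consistent with all of this is the stated p.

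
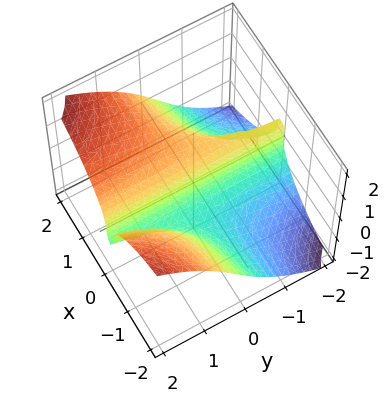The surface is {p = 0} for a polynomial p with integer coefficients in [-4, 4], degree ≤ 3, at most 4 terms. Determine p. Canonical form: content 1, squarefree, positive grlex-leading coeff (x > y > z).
3*x^2*y - 2*x^2*z - z^3 + 2*x

1. deg p = 3. A generic line meets the surface in up to 3 points.
2. Observable constraints: it crosses the z-axis at the gridline z = 0; the visible y-axis segment lies entirely on the surface.
3. The integer polynomial consistent with all of this is the stated p.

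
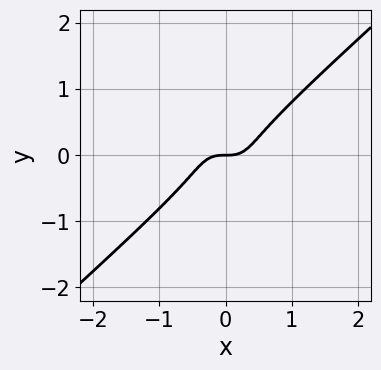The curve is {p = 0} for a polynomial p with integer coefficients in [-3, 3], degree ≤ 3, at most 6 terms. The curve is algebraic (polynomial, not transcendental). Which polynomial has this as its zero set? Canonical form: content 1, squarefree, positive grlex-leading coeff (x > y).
3*x^3 - x*y^2 - 3*y^3 - y

(a) The degree is 3 — a generic line meets the curve in up to 3 points.
(b) Checking where it meets the axes: it meets the y-axis at y = 0 (among the integer gridlines); it meets the x-axis at x = 0 (among the integer gridlines).
(c) The integer polynomial consistent with all of this is the stated p.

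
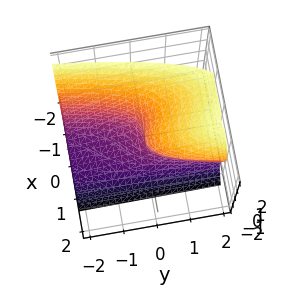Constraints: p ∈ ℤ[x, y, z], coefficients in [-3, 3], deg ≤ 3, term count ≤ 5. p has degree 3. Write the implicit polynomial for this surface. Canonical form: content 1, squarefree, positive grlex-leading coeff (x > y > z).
3*x^3 + z^3 - x*z - y*z - 2*y

First, deg p = 3. A generic line meets the surface in up to 3 points.
Then, from the axis intercepts and sections: it crosses the y-axis at the gridline y = 0; it meets the x-axis at x = 0 (among the integer gridlines); one z-axis crossing is at z = 0.
Finally, the integer polynomial consistent with all of this is the stated p.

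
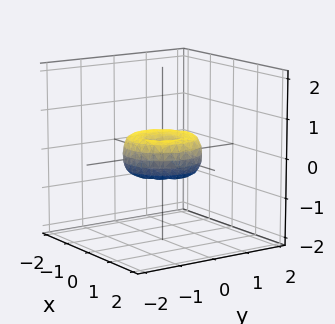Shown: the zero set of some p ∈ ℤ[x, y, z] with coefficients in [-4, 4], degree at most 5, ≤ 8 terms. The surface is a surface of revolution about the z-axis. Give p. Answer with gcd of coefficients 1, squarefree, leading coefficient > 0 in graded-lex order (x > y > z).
x^4 + 2*x^2*y^2 + y^4 - x^2 - y^2 + z^2

(a) The degree is 4 — a generic line meets the surface in up to 4 points.
(b) Symmetries: the z-axis is an axis of rotation, so x and y enter only as x² + y².
(c) Checking where it meets the axes: among the integer gridlines, it crosses the x-axis at x ∈ {-1, 0, 1}; a circular section at z = 0 has radius exactly 1.
(d) These observations pin down the coefficients. Check: (0, -1, 0) on the y-axis lies on the surface, and p(0, -1, 0) = 0. ✓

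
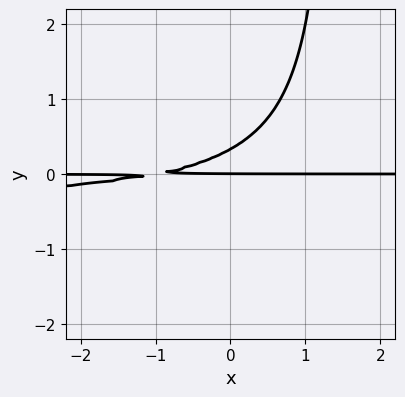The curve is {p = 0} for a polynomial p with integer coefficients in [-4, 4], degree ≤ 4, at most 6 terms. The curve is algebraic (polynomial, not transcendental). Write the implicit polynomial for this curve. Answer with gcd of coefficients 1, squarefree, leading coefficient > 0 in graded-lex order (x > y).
deg p = 3.
From the axis intercepts and sections: it crosses the y-axis at the gridline y = 0; the visible x-axis segment lies entirely on the curve.
Assembling these constraints gives the stated polynomial.

2*x*y^2 + x*y - 3*y^2 + y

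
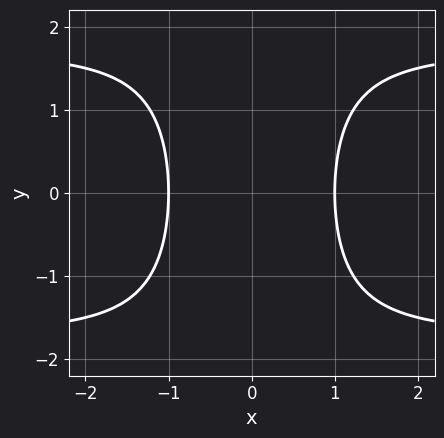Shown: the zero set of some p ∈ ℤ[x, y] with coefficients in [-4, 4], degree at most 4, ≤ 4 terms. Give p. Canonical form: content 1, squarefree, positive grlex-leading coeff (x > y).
(a) deg p = 4. A generic line meets the curve in up to 4 points.
(b) Symmetries: mirror symmetry y ↦ −y ⇒ only even powers of y; the x ↦ −x reflection is a symmetry, so x appears only in even powers.
(c) From the visible intercepts: the curve avoids every integer y-axis point in the box; the x-axis gridline crossings are at x ∈ {-1, 1}.
(d) Assembling these constraints gives the stated polynomial.

x^2*y^2 - 3*x^2 + 3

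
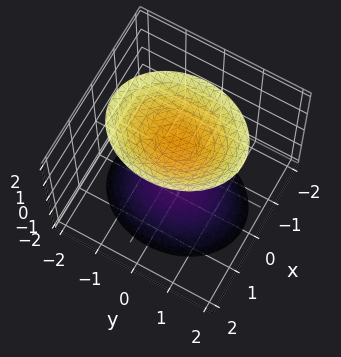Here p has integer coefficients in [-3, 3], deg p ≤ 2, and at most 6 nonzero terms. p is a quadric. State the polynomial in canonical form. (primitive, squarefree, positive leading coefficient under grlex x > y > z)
(a) The picture has 2 separate pieces.
(b) The degree is 2 — two separate bowl-shaped sheets opening away from each other; a quadric.
(c) Symmetries: it's symmetric under x → −x, forcing even powers of x; the z ↦ −z reflection is a symmetry, so z appears only in even powers; it's symmetric under y → −y, forcing even powers of y.
(d) From the visible intercepts: no y-intercept at any integer in the box; the surface avoids every integer x-axis point in the box.
(e) Assembling these constraints gives the stated polynomial.

3*x^2 + 2*y^2 - 2*z^2 + 3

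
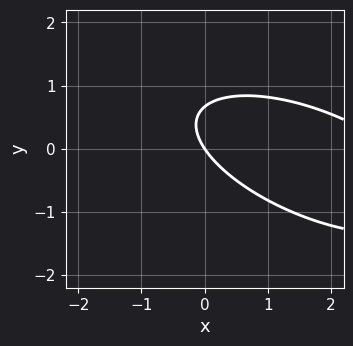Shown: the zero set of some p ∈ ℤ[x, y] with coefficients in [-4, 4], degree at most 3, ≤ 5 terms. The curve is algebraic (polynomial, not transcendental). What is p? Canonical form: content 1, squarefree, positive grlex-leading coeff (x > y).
First, the degree is 2 — the shape is more complex than any degree-1 curve.
Then, from the visible intercepts: it crosses the x-axis at the gridline x = 0; it meets the y-axis at y = 0 (among the integer gridlines).
Finally, together with the visible shape, these determine p as stated.

x^2 + 2*x*y + 3*y^2 - 3*x - 2*y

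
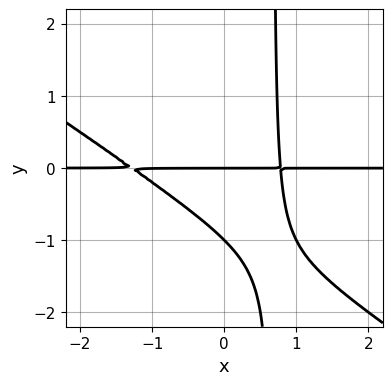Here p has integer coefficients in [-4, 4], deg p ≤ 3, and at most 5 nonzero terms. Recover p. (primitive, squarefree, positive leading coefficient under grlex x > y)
(a) deg p = 3.
(b) Against the integer gridlines: every point of the x-axis in the box is on the curve; among the integer gridlines, it crosses the y-axis at y ∈ {-1, 0}.
(c) Putting this together gives p.

2*x^2*y + 3*x*y^2 + x*y - 2*y^2 - 2*y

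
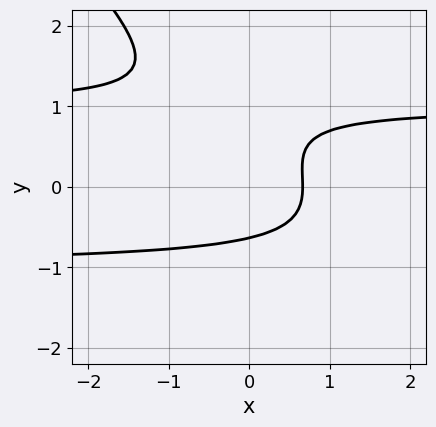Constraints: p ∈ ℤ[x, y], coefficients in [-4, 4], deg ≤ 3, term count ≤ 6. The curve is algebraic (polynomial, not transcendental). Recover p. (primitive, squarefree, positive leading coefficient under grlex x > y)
3*x*y^2 + 3*y^3 - 3*y^2 - 3*x + 2

1. The degree is 3 — no degree-2 curve has this shape.
2. The integer polynomial consistent with all of this is the stated p.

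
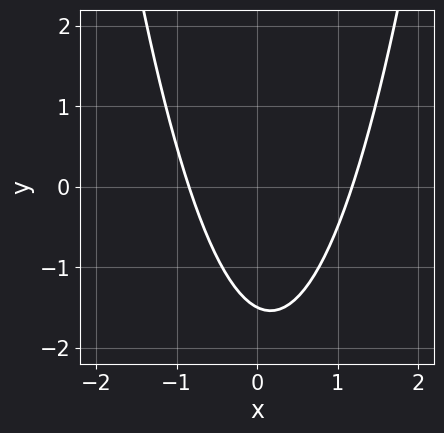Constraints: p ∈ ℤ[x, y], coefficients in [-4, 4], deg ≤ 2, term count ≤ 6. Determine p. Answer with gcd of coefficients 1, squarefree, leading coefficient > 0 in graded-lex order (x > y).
First, degree: a generic line meets the curve in up to 2 points, so deg p = 2.
Finally, solving for integer coefficients yields p as stated.

3*x^2 - x - 2*y - 3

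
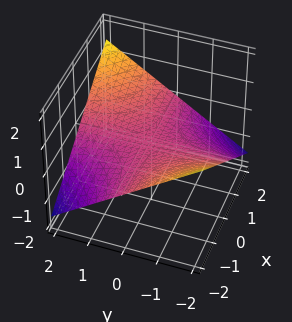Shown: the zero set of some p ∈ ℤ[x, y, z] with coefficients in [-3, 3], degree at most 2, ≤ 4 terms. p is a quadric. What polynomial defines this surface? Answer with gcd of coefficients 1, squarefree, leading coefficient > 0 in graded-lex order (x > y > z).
x*y - 3*z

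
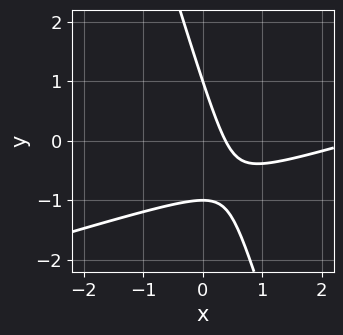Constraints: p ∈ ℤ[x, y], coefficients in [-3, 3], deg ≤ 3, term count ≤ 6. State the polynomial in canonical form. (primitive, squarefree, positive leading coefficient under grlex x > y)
x^2 - 3*x*y - y^2 - 3*x + 1

Degree: no degree-1 curve has this shape, so deg p = 2.
Against the integer gridlines: the y-axis gridline crossings are at y ∈ {-1, 1}.
Fitting integer coefficients to these (and the overall shape) gives p.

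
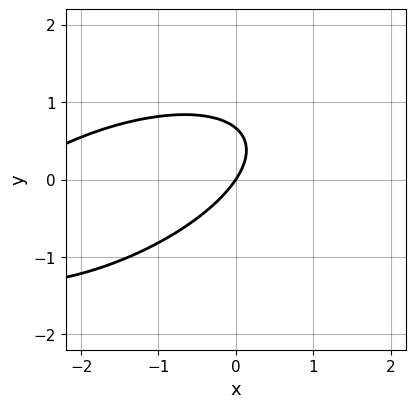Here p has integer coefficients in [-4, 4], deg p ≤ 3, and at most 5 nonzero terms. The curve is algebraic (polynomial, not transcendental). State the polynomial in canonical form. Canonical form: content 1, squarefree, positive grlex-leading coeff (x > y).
(a) deg p = 2.
(b) Reading off the gridlines: it meets the x-axis at x = 0 (among the integer gridlines); it crosses the y-axis at the gridline y = 0.
(c) Fitting integer coefficients to these (and the overall shape) gives p.

x^2 - 2*x*y + 3*y^2 + 3*x - 2*y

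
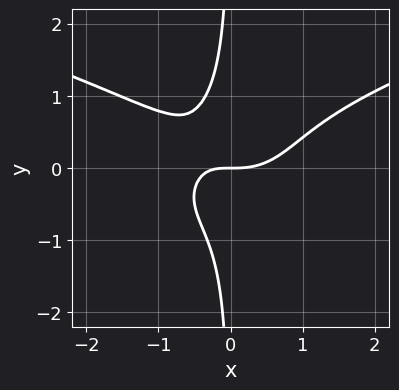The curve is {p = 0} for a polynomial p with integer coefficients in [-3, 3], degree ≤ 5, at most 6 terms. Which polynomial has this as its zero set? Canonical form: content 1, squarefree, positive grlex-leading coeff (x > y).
First, the degree is 4 — the shape is more complex than any degree-3 curve.
Then, checking where it meets the axes: it crosses the x-axis at the gridline x = 0; it meets the y-axis at y = 0 (among the integer gridlines).
Finally, solving for integer coefficients yields p as stated.

2*x*y^3 - x^3 + x*y + y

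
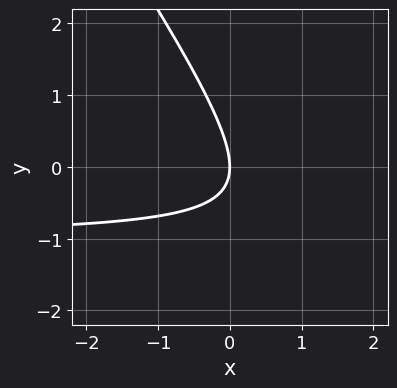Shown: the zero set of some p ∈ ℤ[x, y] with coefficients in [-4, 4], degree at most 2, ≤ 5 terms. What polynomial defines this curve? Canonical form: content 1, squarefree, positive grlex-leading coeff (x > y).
3*x*y + 2*y^2 + 3*x

(a) deg p = 2. No degree-1 curve has this shape.
(b) From the axis intercepts and sections: it crosses the y-axis at the gridline y = 0; one x-axis crossing is at x = 0.
(c) The integer polynomial consistent with all of this is the stated p.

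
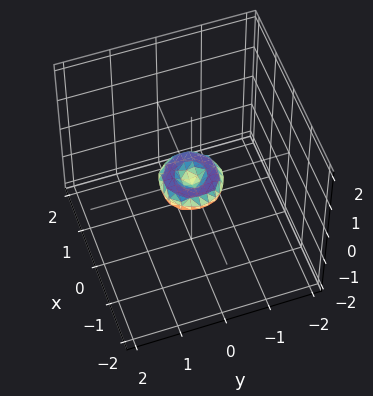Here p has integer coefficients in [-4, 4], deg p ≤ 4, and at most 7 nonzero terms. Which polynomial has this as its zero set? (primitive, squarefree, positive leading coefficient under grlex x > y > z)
First, deg p = 4.
Next, symmetries: rotational symmetry about the z-axis ⇒ p depends on x, y only through x² + y².
Next, from the visible intercepts: one z-axis crossing is at z = 0; it crosses the y-axis at the gridline y = 0.
Finally, together with the visible shape, these determine p as stated.

2*x^4 + 4*x^2*y^2 + 2*y^4 - x^2 - y^2 + 2*z^2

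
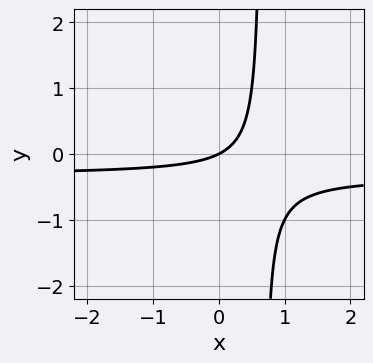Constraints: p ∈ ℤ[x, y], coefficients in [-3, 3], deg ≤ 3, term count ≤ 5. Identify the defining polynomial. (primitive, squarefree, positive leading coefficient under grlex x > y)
1. deg p = 2.
2. Reading off the gridlines: it crosses the y-axis at the gridline y = 0; one x-axis crossing is at x = 0.
3. The integer polynomial consistent with all of this is the stated p.

3*x*y + x - 2*y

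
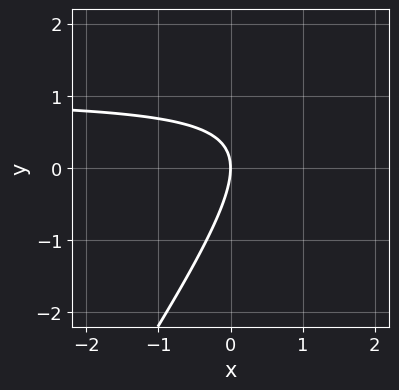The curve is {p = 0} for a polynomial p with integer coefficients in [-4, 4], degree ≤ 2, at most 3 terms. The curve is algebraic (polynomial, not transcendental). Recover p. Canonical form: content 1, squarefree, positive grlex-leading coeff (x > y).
First, degree: no degree-1 curve has this shape, so deg p = 2.
Then, observable constraints: it crosses the x-axis at the gridline x = 0; one y-axis crossing is at y = 0.
Finally, solving for integer coefficients yields p as stated.

3*x*y - 2*y^2 - 3*x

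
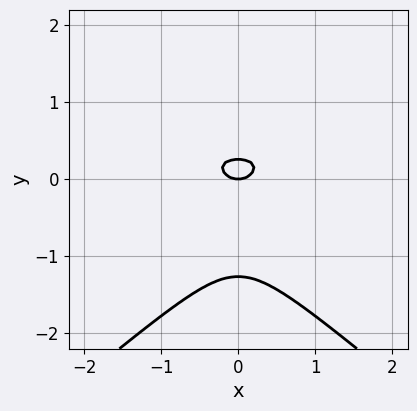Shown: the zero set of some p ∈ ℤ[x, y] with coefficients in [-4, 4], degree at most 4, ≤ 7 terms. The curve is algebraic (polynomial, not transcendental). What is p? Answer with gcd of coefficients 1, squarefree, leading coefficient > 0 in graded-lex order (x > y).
First, degree: no degree-2 curve has this shape, so deg p = 3.
Then, symmetries: the x ↦ −x reflection is a symmetry, so x appears only in even powers.
Then, against the integer gridlines: it crosses the x-axis at the gridline x = 0; it crosses the y-axis at the gridline y = 0.
Finally, these observations pin down the coefficients.

2*x^2*y - 3*y^3 - 2*x^2 - 3*y^2 + y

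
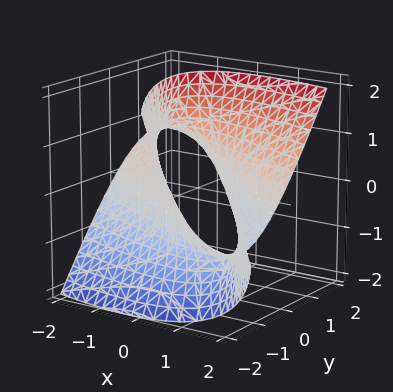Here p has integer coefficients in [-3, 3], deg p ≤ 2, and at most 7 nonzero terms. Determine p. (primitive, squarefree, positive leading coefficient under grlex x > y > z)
x^2 + 3*x*y - 3*x*z + 2*y^2 - z^2 - 3

First, degree: no degree-1 surface has this shape, so deg p = 2.
Next, reading off the gridlines: the surface avoids every integer z-axis point in the box.
Finally, matching integer coefficients to the picture gives p.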